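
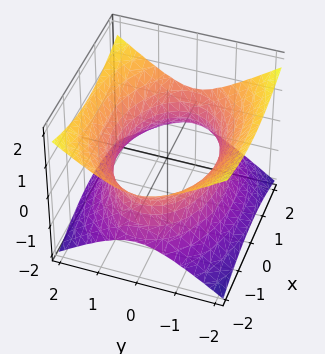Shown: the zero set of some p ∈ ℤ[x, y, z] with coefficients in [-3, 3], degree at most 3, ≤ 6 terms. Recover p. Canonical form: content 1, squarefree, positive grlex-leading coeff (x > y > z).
(a) The degree is 2 — one connected sheet with a waist; a quadric.
(b) Symmetries: the z ↦ −z reflection is a symmetry, so z appears only in even powers; it's symmetric under x → −x, forcing even powers of x; mirror symmetry y ↦ −y ⇒ only even powers of y.
(c) From the visible intercepts: it misses every integer gridline on the z-axis.
(d) These observations pin down the coefficients.

x^2 + 2*y^2 - 3*z^2 - 3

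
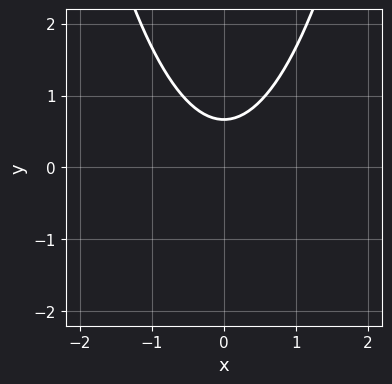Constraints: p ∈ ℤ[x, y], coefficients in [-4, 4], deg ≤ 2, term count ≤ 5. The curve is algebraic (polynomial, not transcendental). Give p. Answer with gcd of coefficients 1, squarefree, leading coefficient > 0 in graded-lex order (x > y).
3*x^2 - 3*y + 2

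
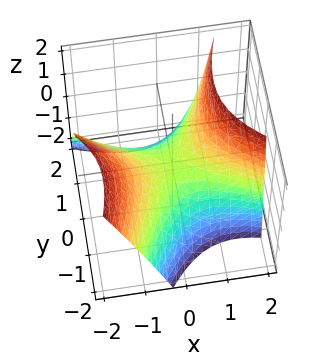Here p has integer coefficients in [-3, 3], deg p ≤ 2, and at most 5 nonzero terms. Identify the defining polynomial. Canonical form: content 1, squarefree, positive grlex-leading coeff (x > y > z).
First, degree: a generic line meets the surface in up to 2 points, so deg p = 2.
Next, from the visible intercepts: it meets the z-axis at z = 0 (among the integer gridlines); it meets the x-axis at x = 0 (among the integer gridlines); it meets the y-axis at y = 0 (among the integer gridlines).
Finally, together with the visible shape, these determine p as stated.

2*x^2 + 3*x*y + x*z - 2*y^2 - 3*z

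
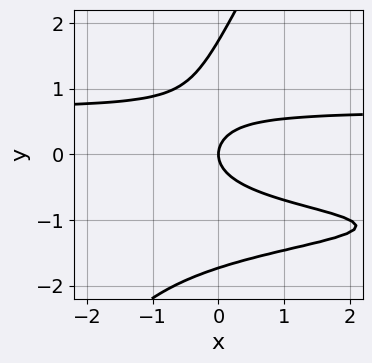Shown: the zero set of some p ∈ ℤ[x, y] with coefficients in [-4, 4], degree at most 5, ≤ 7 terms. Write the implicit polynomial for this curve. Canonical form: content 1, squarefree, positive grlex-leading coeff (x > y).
2*x*y^3 - y^4 + 3*x*y^2 + 3*y^2 - 2*x

First, the degree is 4 — a generic line meets the curve in up to 4 points.
Next, observable constraints: it meets the y-axis at y = 0 (among the integer gridlines); it crosses the x-axis at the gridline x = 0.
Finally, the integer polynomial consistent with all of this is the stated p.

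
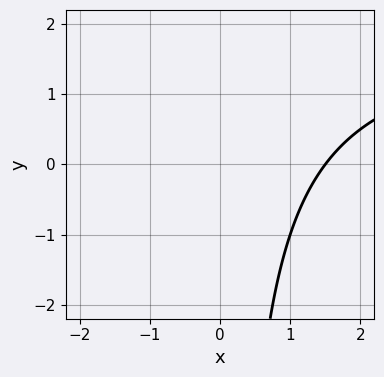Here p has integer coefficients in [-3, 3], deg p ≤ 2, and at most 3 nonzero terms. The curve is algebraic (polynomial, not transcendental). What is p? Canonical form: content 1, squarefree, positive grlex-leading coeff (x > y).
1. Degree: no degree-1 curve has this shape, so deg p = 2.
2. Checking where it meets the axes: no y-intercept at any integer in the box.
3. Matching integer coefficients to the picture gives p.

x*y - 2*x + 3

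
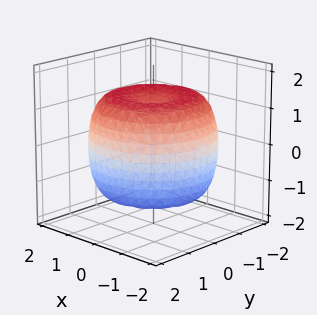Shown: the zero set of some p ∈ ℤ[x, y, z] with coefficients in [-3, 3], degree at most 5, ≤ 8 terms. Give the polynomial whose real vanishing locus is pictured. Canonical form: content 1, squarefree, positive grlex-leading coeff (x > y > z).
x^4 + 2*x^2*y^2 + y^4 - 2*x^2 - 2*y^2 + 2*z^2 - 3

deg p = 4. The shape is more complex than any degree-3 surface.
Symmetries: the z-axis is an axis of rotation, so x and y enter only as x² + y².
Checking where it meets the axes: a circular section at z = -1 has radius between 1 and 2.
Putting this together gives p.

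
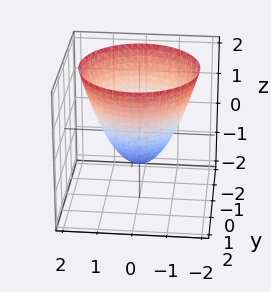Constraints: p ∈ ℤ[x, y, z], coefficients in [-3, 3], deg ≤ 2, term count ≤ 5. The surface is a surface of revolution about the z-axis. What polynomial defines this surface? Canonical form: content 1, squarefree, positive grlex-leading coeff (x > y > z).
(a) The degree is 2 — a generic line meets the surface in up to 2 points.
(b) Symmetries: rotational symmetry about the z-axis ⇒ p depends on x, y only through x² + y².
(c) Against the integer gridlines: among the integer gridlines, it crosses the y-axis at y ∈ {-1, 1}; one z-axis crossing is at z = -1.
(d) Solving for integer coefficients yields p as stated. Check: (1, 0, 0) on the x-axis lies on the surface, and p(1, 0, 0) = 0. ✓

x^2 + y^2 - z - 1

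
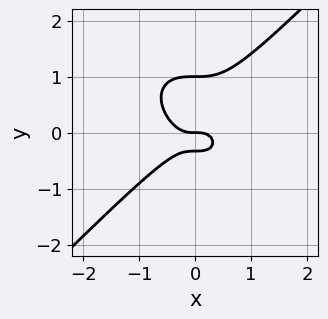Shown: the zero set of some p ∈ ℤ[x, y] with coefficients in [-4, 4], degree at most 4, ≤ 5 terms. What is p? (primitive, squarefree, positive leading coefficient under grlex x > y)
Degree: the shape is more complex than any degree-2 curve, so deg p = 3.
Checking where it meets the axes: among the integer gridlines, it crosses the y-axis at y ∈ {0, 1}; it meets the x-axis at x = 0 (among the integer gridlines).
Together with the visible shape, these determine p as stated.

3*x^3 - 3*y^3 + 2*y^2 + y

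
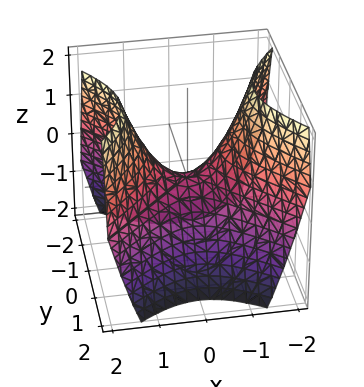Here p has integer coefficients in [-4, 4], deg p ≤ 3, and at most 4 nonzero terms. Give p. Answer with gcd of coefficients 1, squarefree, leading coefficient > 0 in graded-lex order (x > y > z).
x^2 - y^2 - z

The degree is 2 — a hyperbolic paraboloid; a quadric.
Symmetries: it's symmetric under x → −x, forcing even powers of x; the y ↦ −y reflection is a symmetry, so y appears only in even powers.
Observable constraints: one y-axis crossing is at y = 0; one z-axis crossing is at z = 0; one x-axis crossing is at x = 0.
Assembling these constraints gives the stated polynomial.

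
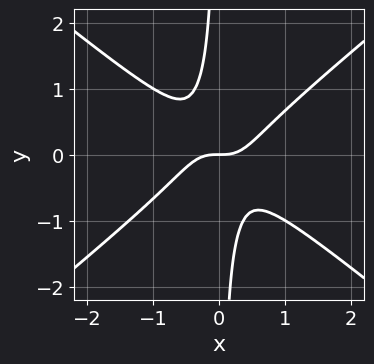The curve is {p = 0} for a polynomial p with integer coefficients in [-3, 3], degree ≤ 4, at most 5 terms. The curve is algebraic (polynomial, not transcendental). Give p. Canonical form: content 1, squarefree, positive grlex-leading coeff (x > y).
Degree: no degree-2 curve has this shape, so deg p = 3.
Reading off the gridlines: it crosses the x-axis at the gridline x = 0; it meets the y-axis at y = 0 (among the integer gridlines).
Solving for integer coefficients yields p as stated.

2*x^3 - 3*x*y^2 - y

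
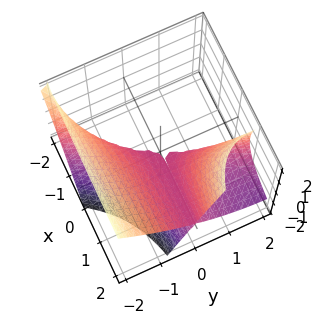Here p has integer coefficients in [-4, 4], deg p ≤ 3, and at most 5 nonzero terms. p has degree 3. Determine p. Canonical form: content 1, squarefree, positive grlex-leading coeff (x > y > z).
2*x*y^2 + 2*x*y*z - y^3 - 2*z^2

deg p = 3. The shape is more complex than any degree-2 surface.
Against the integer gridlines: the visible x-axis segment lies entirely on the surface; it crosses the y-axis at the gridline y = 0; it crosses the z-axis at the gridline z = 0.
The integer polynomial consistent with all of this is the stated p.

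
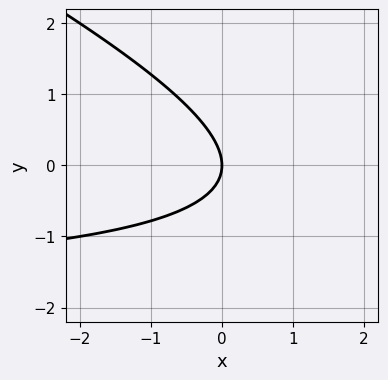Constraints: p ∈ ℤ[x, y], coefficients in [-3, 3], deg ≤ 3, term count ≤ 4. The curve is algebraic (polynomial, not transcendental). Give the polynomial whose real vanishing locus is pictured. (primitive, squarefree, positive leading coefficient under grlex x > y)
x*y + 2*y^2 + 2*x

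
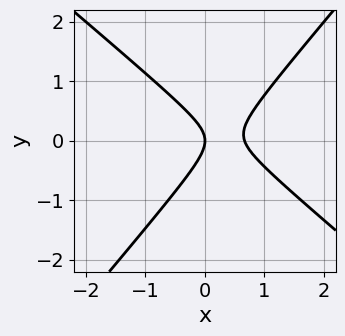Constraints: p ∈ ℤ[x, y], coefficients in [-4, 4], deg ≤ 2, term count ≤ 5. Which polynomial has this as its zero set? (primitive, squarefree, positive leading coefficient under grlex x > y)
3*x^2 + x*y - 3*y^2 - 2*x

1. The degree is 2 — no degree-1 curve has this shape.
2. Reading off the gridlines: one y-axis crossing is at y = 0; it crosses the x-axis at the gridline x = 0.
3. Together with the visible shape, these determine p as stated.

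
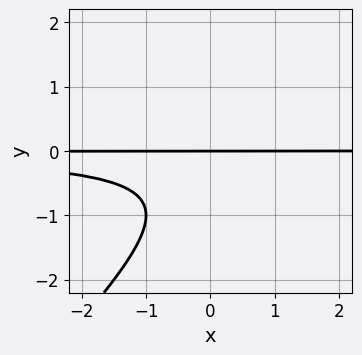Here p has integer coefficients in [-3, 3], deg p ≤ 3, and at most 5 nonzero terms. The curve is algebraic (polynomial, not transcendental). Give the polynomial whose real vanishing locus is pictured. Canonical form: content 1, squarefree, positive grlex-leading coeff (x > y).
x*y^2 - y^3 - y^2 - y

1. deg p = 3.
2. Checking where it meets the axes: every point of the x-axis in the box is on the curve; one y-axis crossing is at y = 0.
3. The integer polynomial consistent with all of this is the stated p.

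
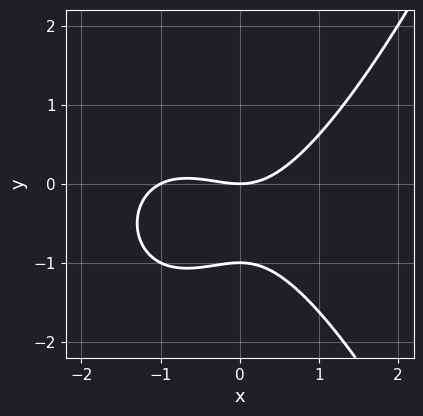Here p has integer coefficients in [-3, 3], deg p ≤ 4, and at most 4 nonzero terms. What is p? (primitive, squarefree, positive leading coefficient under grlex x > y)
Degree: a generic line meets the curve in up to 3 points, so deg p = 3.
Checking where it meets the axes: among the integer gridlines, it crosses the x-axis at x ∈ {-1, 0}; among the integer gridlines, it crosses the y-axis at y ∈ {-1, 0}.
The integer polynomial consistent with all of this is the stated p.

x^3 + x^2 - 2*y^2 - 2*y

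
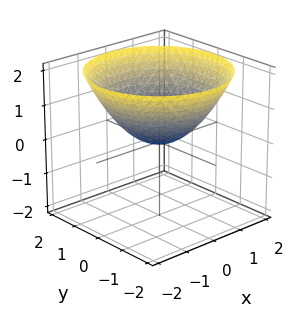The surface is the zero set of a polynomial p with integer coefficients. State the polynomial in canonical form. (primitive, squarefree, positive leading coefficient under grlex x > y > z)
x^2 + y^2 - 2*z

1. The degree is 2 — a single bowl opening along one axis; a quadric.
2. By symmetry, the surface is invariant under rotation about z: p = q(x² + y², z).
3. From the axis intercepts and sections: a circular section at z = 1 has radius between 1 and 2; one z-axis crossing is at z = 0; one y-axis crossing is at y = 0; one x-axis crossing is at x = 0.
4. Matching integer coefficients to the picture gives p.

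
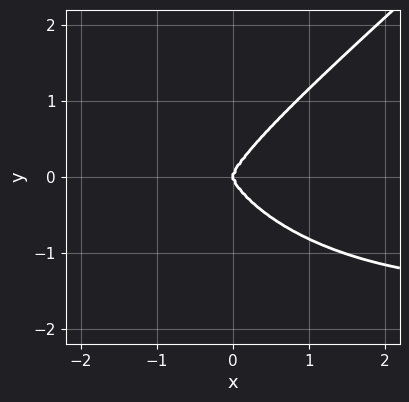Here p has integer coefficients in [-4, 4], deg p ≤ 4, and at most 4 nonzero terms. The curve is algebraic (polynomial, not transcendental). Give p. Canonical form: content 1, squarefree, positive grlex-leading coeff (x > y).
2*x^3*y - 3*y^4 + 3*x^3

1. The degree is 4 — the shape is more complex than any degree-3 curve.
2. From the visible intercepts: one x-axis crossing is at x = 0; one y-axis crossing is at y = 0.
3. Putting this together gives p.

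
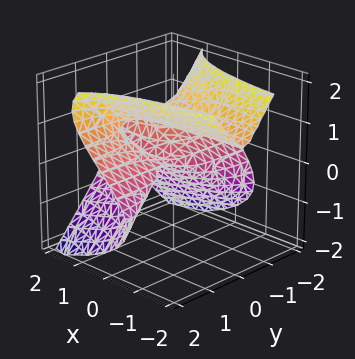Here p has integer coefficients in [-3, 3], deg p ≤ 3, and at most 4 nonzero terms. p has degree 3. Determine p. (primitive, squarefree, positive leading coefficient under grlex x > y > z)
1. deg p = 3.
2. Against the integer gridlines: every point of the y-axis in the box is on the surface; the visible x-axis segment lies entirely on the surface; it crosses the z-axis at the gridline z = 1.
3. Together with the visible shape, these determine p as stated.

x*y^2 - y^2*z + z^3 - z^2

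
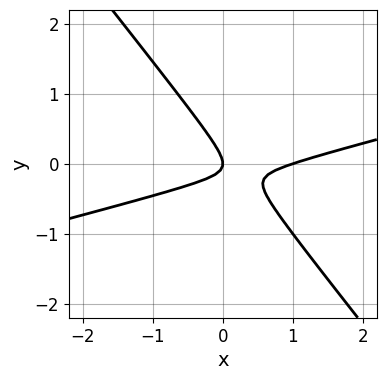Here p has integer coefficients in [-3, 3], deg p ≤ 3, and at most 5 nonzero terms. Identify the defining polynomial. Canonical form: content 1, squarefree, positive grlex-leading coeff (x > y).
1. The degree is 2 — no degree-1 curve has this shape.
2. From the axis intercepts and sections: among the integer gridlines, it crosses the x-axis at x ∈ {0, 1}; it meets the y-axis at y = 0 (among the integer gridlines).
3. Matching integer coefficients to the picture gives p.

x^2 - 3*x*y - 3*y^2 - x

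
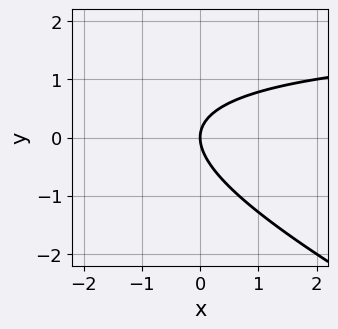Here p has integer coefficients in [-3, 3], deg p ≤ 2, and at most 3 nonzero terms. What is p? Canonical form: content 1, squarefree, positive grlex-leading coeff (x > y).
x*y + 2*y^2 - 2*x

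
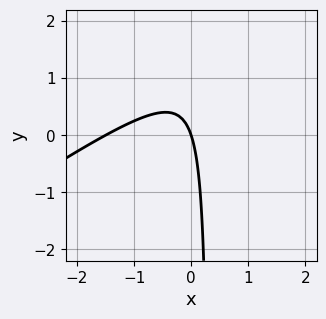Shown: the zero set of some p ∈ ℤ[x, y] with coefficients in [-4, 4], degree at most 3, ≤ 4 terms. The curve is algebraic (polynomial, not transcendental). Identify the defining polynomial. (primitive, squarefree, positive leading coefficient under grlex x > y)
(a) The degree is 2 — a generic line meets the curve in up to 2 points.
(b) From the visible intercepts: one y-axis crossing is at y = 0; it crosses the x-axis at the gridline x = 0.
(c) The integer polynomial consistent with all of this is the stated p.

2*x^2 - 3*x*y + 3*x + y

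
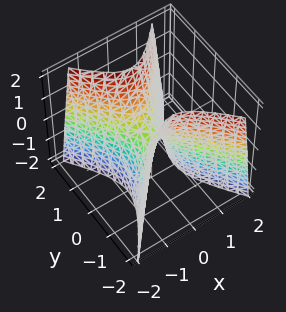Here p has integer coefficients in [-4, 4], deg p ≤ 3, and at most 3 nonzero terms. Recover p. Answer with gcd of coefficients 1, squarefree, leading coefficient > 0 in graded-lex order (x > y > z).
3*x^2 - 2*y^2 + z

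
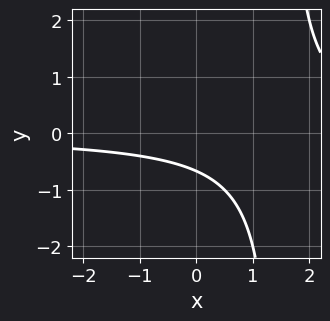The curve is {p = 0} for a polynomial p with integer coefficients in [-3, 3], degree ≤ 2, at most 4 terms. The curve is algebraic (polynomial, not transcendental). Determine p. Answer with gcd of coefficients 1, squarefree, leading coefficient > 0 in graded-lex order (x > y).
2*x*y - 3*y - 2

First, the degree is 2 — a generic line meets the curve in up to 2 points.
Next, reading off the gridlines: no x-intercept at any integer in the box.
Finally, solving for integer coefficients yields p as stated.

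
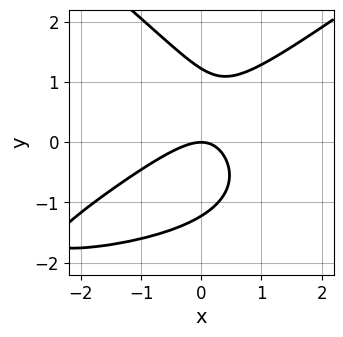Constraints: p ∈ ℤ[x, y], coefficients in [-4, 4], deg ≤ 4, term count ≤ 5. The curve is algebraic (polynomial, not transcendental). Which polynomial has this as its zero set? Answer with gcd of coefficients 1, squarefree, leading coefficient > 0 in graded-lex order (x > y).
The degree is 3 — the shape is more complex than any degree-2 curve.
Observable constraints: it crosses the x-axis at the gridline x = 0; it meets the y-axis at y = 0 (among the integer gridlines).
Together with the visible shape, these determine p as stated.

x^2*y - 2*y^3 + 3*x^2 - 3*x*y + 3*y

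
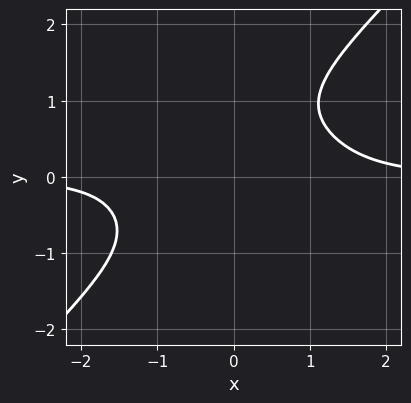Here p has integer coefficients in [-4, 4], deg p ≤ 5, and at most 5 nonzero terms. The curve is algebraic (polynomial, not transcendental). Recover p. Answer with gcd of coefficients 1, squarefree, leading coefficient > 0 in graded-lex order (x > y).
2*x^3*y - 2*y^4 + 2*x*y^2 - 3

(a) deg p = 4. No degree-3 curve has this shape.
(b) Against the integer gridlines: the curve avoids every integer y-axis point in the box; the curve avoids every integer x-axis point in the box.
(c) These observations pin down the coefficients.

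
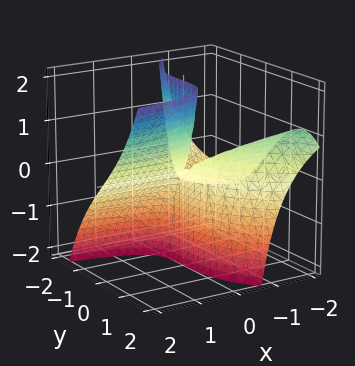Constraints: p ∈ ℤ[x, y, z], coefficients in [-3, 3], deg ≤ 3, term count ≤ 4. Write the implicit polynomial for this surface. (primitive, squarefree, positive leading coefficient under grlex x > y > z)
y^3 + 3*x*y - 3*x*z

First, deg p = 3. No degree-2 surface has this shape.
Next, from the visible intercepts: the visible x-axis segment lies entirely on the surface; it crosses the y-axis at the gridline y = 0; the visible z-axis segment lies entirely on the surface.
Finally, assembling these constraints gives the stated polynomial.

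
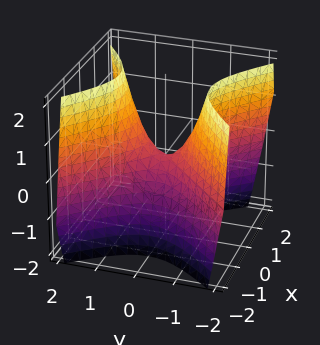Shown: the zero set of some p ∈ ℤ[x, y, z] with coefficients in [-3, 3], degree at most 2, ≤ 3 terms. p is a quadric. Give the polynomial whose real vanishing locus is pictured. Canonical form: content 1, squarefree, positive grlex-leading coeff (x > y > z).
First, deg p = 2. A saddle surface; a quadric.
Then, symmetries: mirror symmetry x ↦ −x ⇒ only even powers of x; the y ↦ −y reflection is a symmetry, so y appears only in even powers.
Then, from the axis intercepts and sections: it crosses the y-axis at the gridline y = 0; it crosses the z-axis at the gridline z = 0; it meets the x-axis at x = 0 (among the integer gridlines).
Finally, fitting integer coefficients to these (and the overall shape) gives p.

3*x^2 - 3*y^2 + 2*z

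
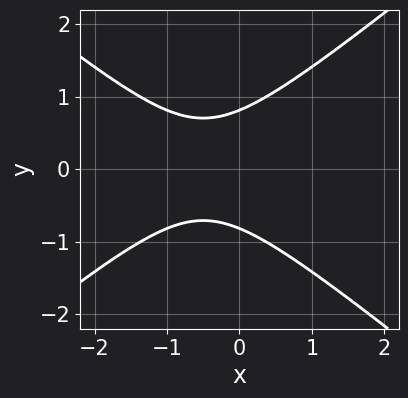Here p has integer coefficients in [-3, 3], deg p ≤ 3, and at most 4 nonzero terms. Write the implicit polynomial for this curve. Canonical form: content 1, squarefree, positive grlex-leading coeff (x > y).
2*x^2 - 3*y^2 + 2*x + 2

(a) Degree: the shape is more complex than any degree-1 curve, so deg p = 2.
(b) Symmetries: it's symmetric under y → −y, forcing even powers of y.
(c) From the visible intercepts: no x-intercept at any integer in the box.
(d) Matching integer coefficients to the picture gives p.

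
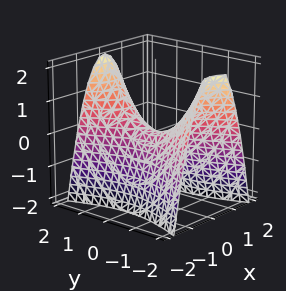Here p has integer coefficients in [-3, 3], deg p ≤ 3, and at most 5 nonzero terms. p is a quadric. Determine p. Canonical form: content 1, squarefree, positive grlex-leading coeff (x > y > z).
1. deg p = 2. A saddle surface; a quadric.
2. Symmetries: mirror symmetry x ↦ −x ⇒ only even powers of x; the y ↦ −y reflection is a symmetry, so y appears only in even powers.
3. Checking where it meets the axes: one y-axis crossing is at y = 0; it meets the z-axis at z = 0 (among the integer gridlines); it crosses the x-axis at the gridline x = 0.
4. Together with the visible shape, these determine p as stated.

3*x^2 - y^2 + 2*z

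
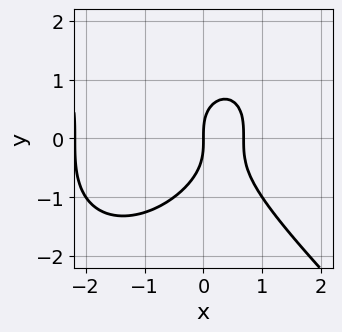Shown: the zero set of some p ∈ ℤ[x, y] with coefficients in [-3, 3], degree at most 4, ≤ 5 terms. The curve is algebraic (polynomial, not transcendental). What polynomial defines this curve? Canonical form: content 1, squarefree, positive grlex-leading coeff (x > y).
First, the degree is 3 — a generic line meets the curve in up to 3 points.
Next, from the visible intercepts: one y-axis crossing is at y = 0; one x-axis crossing is at x = 0.
Finally, the integer polynomial consistent with all of this is the stated p.

2*x^3 + 2*y^3 + 3*x^2 - 3*x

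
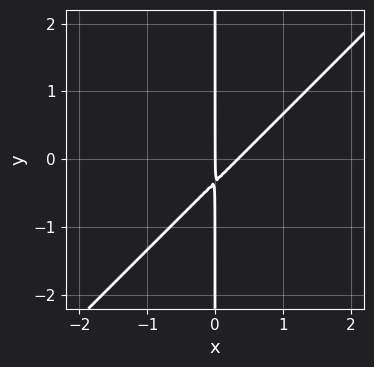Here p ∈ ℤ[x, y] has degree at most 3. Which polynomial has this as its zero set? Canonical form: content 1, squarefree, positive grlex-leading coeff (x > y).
3*x^2 - 3*x*y - x

1. The degree is 2 — no degree-1 curve has this shape.
2. From the visible intercepts: it crosses the x-axis at the gridline x = 0; every point of the y-axis in the box is on the curve.
3. Fitting integer coefficients to these (and the overall shape) gives p.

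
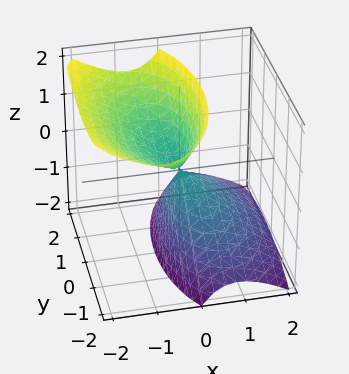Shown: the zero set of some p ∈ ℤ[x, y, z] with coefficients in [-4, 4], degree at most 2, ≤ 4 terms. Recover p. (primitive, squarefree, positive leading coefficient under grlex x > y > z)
3*x^2 + 3*x*z + y^2 - z^2

First, there are 2 components. They look like related sheets of one shape, so recover p as a whole.
Next, degree: the shape is more complex than any degree-1 surface, so deg p = 2.
Then, checking where it meets the axes: one x-axis crossing is at x = 0; it crosses the y-axis at the gridline y = 0; it crosses the z-axis at the gridline z = 0.
Finally, matching integer coefficients to the picture gives p.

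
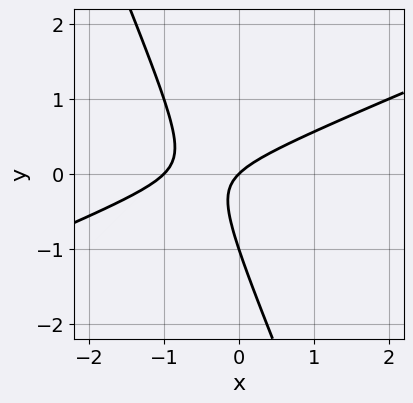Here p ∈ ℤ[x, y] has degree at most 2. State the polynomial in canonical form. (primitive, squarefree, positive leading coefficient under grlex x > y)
1. The degree is 2 — a generic line meets the curve in up to 2 points.
2. From the axis intercepts and sections: the x-axis gridline crossings are at x ∈ {-1, 0}; among the integer gridlines, it crosses the y-axis at y ∈ {-1, 0}.
3. Fitting integer coefficients to these (and the overall shape) gives p.

x^2 - 2*x*y - y^2 + x - y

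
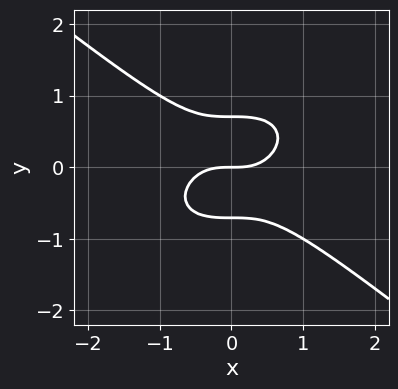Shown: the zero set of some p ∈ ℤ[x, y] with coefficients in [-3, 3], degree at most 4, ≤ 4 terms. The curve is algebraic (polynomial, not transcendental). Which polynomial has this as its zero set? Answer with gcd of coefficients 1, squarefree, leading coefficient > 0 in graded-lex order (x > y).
x^3 + 2*y^3 - y

1. deg p = 3. The shape is more complex than any degree-2 curve.
2. Checking where it meets the axes: it meets the x-axis at x = 0 (among the integer gridlines); one y-axis crossing is at y = 0.
3. Together with the visible shape, these determine p as stated.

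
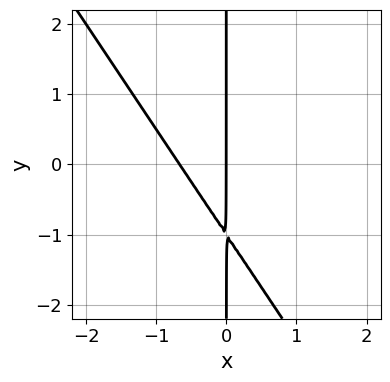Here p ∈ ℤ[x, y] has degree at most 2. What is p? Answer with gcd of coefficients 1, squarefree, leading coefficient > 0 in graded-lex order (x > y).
Degree: no degree-1 curve has this shape, so deg p = 2.
From the visible intercepts: every point of the y-axis in the box is on the curve; it meets the x-axis at x = 0 (among the integer gridlines).
Matching integer coefficients to the picture gives p.

3*x^2 + 2*x*y + 2*x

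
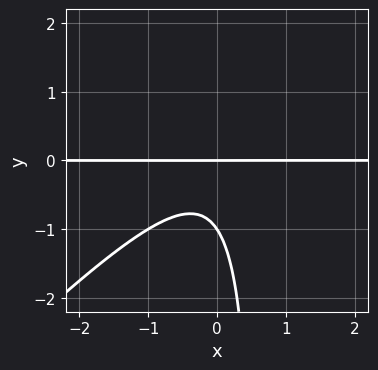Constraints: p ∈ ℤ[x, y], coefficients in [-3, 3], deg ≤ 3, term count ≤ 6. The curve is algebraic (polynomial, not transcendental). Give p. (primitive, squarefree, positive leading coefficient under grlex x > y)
3*x^2*y - 3*x*y^2 + 2*y^2 + 2*y

The degree is 3 — the shape is more complex than any degree-2 curve.
From the visible intercepts: the visible x-axis segment lies entirely on the curve; the y-axis gridline crossings are at y ∈ {-1, 0}.
These observations pin down the coefficients.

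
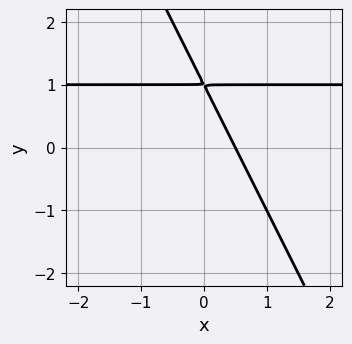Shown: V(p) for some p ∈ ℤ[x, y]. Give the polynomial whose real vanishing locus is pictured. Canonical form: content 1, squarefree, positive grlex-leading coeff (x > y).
2*x*y + y^2 - 2*x - 2*y + 1

1. Degree: the shape is more complex than any degree-1 curve, so deg p = 2.
2. Solving for integer coefficients yields p as stated.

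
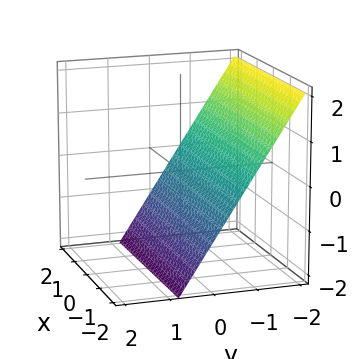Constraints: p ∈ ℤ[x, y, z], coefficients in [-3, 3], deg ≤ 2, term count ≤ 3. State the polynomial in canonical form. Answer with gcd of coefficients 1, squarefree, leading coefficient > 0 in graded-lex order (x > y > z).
3*y + 2*z + 2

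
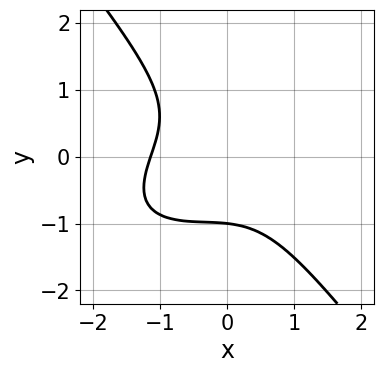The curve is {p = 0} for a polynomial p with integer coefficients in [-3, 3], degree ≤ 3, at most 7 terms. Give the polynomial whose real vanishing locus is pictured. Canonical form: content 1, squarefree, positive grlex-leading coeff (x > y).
2*x^3 - 2*x^2*y + x*y^2 + 3*y^3 + 3

(a) The degree is 3 — no degree-2 curve has this shape.
(b) Against the integer gridlines: it crosses the y-axis at the gridline y = -1.
(c) Assembling these constraints gives the stated polynomial.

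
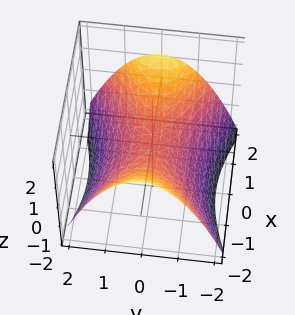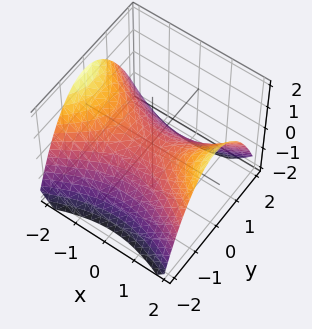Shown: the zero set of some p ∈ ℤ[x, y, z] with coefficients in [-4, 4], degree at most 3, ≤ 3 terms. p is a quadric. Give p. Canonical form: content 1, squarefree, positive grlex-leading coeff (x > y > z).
x^2 - 2*y^2 - 3*z

(a) The degree is 2 — a saddle surface; a quadric.
(b) Symmetries: mirror symmetry y ↦ −y ⇒ only even powers of y; it's symmetric under x → −x, forcing even powers of x.
(c) From the visible intercepts: it meets the y-axis at y = 0 (among the integer gridlines); it crosses the x-axis at the gridline x = 0.
(d) These observations pin down the coefficients.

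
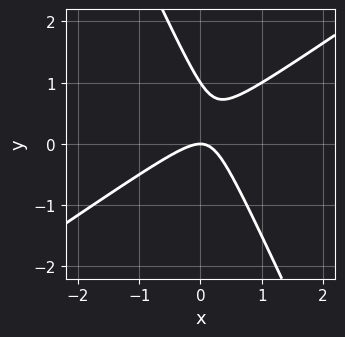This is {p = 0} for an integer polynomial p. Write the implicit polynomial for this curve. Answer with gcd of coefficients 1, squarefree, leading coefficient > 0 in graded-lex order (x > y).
1. deg p = 2.
2. From the axis intercepts and sections: it meets the x-axis at x = 0 (among the integer gridlines); among the integer gridlines, it crosses the y-axis at y ∈ {0, 1}.
3. Together with the visible shape, these determine p as stated.

3*x^2 - 3*x*y - 2*y^2 + 2*y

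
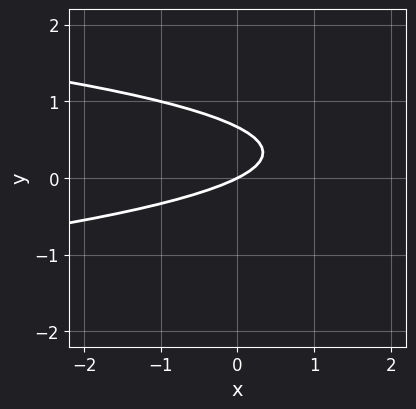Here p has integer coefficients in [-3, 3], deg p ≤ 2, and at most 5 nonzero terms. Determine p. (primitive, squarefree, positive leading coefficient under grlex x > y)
(a) The degree is 2 — no degree-1 curve has this shape.
(b) Against the integer gridlines: it meets the y-axis at y = 0 (among the integer gridlines); one x-axis crossing is at x = 0.
(c) These observations pin down the coefficients.

3*y^2 + x - 2*y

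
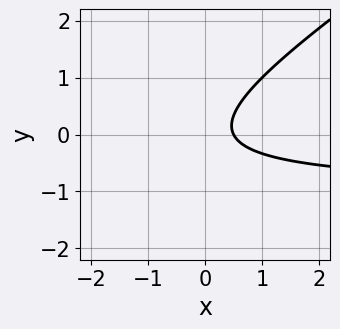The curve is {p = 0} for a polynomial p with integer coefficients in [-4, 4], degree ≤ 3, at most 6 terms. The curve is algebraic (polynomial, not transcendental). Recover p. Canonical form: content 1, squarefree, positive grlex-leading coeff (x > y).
The degree is 2 — no degree-1 curve has this shape.
Against the integer gridlines: it misses every integer gridline on the y-axis.
Fitting integer coefficients to these (and the overall shape) gives p.

2*x*y - 3*y^2 + 2*x - 1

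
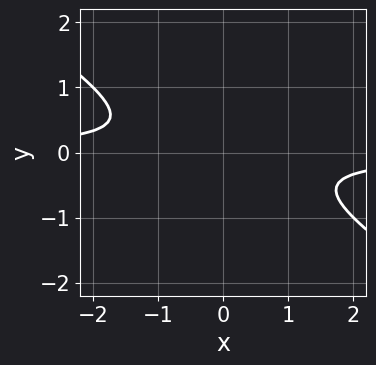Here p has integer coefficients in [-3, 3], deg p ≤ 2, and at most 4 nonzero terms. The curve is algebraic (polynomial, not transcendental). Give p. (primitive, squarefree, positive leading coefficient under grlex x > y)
2*x*y + 3*y^2 + 1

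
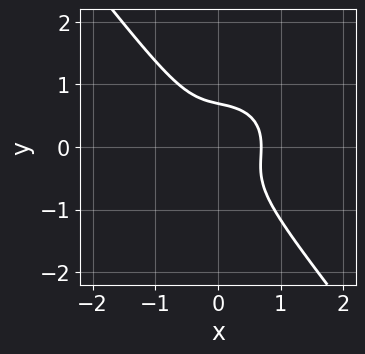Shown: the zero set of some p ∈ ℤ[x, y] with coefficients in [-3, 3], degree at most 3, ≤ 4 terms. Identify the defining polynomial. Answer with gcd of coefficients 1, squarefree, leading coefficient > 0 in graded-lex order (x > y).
3*x^3 + 2*x*y^2 + 3*y^3 - 1

1. deg p = 3. A generic line meets the curve in up to 3 points.
2. The integer polynomial consistent with all of this is the stated p.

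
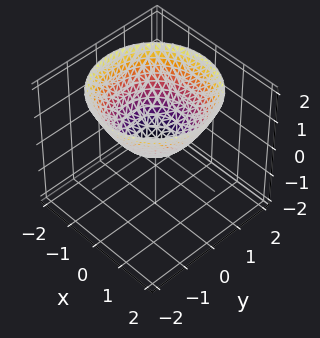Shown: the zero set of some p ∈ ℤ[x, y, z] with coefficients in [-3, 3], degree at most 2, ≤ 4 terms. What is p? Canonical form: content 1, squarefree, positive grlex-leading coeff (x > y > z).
2*x^2 + 2*y^2 - 3*z

The degree is 2 — a paraboloid; a quadric.
Symmetries: the z-axis is an axis of rotation, so x and y enter only as x² + y².
From the axis intercepts and sections: one y-axis crossing is at y = 0; a circular section at z = 2 has radius between 1 and 2; it crosses the z-axis at the gridline z = 0; one x-axis crossing is at x = 0.
These observations pin down the coefficients.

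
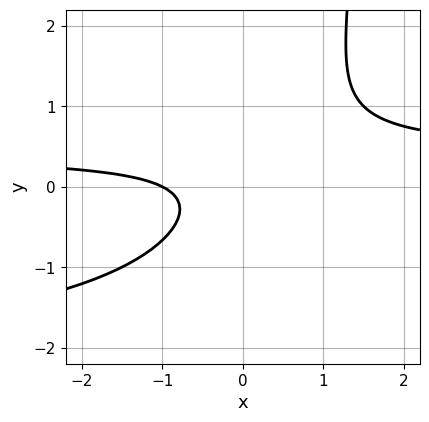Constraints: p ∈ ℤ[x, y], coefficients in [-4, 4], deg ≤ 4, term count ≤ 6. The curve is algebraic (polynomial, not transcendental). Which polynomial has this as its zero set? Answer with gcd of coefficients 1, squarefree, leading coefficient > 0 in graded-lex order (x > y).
1. The degree is 3 — a generic line meets the curve in up to 3 points.
2. Against the integer gridlines: one x-axis crossing is at x = -1; no y-intercept at any integer in the box.
3. The integer polynomial consistent with all of this is the stated p.

x*y^2 + 2*x*y - 2*y^2 - x - 1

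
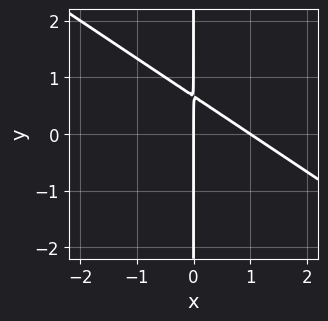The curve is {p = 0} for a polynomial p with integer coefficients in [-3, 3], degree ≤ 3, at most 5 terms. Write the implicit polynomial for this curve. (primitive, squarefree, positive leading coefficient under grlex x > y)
2*x^2 + 3*x*y - 2*x

Degree: a generic line meets the curve in up to 2 points, so deg p = 2.
Checking where it meets the axes: the x-axis gridline crossings are at x ∈ {0, 1}; every point of the y-axis in the box is on the curve.
Assembling these constraints gives the stated polynomial.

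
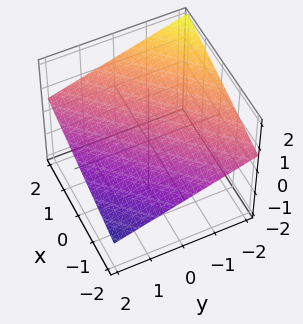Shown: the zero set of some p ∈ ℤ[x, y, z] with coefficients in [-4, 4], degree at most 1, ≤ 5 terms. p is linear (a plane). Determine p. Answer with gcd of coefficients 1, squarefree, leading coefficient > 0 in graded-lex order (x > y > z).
x - y - 3*z + 2

(a) The degree is 1 — the surface is flat (a plane).
(b) From the axis intercepts and sections: it meets the x-axis at x = -2 (among the integer gridlines); it meets the y-axis at y = 2 (among the integer gridlines).
(c) Assembling these constraints gives the stated polynomial.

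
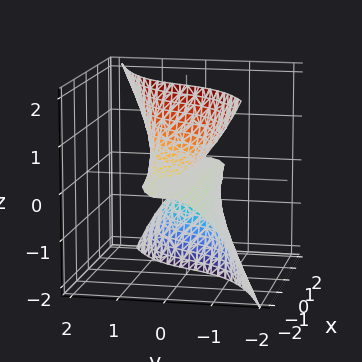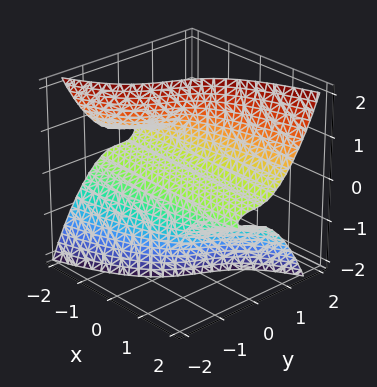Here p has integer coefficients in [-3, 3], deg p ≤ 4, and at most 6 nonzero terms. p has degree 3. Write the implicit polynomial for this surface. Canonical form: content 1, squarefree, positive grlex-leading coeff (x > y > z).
First, the degree is 3 — the shape is more complex than any degree-2 surface.
Then, observable constraints: the visible x-axis segment lies entirely on the surface; it meets the y-axis at y = 0 (among the integer gridlines); one z-axis crossing is at z = 0.
Finally, assembling these constraints gives the stated polynomial.

2*x*z^2 - 2*y^3 - y*z^2 + 2*z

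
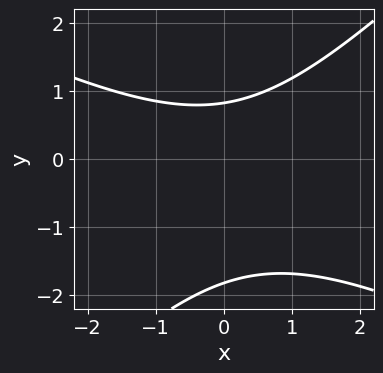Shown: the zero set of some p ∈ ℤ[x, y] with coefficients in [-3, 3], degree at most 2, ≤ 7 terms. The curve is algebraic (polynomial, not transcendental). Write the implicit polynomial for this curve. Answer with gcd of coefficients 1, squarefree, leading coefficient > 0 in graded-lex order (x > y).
The degree is 2 — a generic line meets the curve in up to 2 points.
Checking where it meets the axes: it misses every integer gridline on the x-axis.
Matching integer coefficients to the picture gives p.

x^2 + x*y - 2*y^2 - 2*y + 3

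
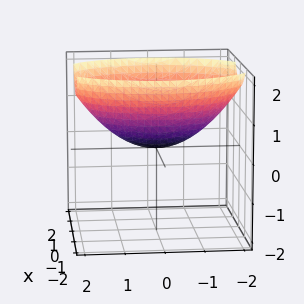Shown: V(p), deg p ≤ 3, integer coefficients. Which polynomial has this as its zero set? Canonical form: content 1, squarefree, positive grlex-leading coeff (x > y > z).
1. Degree: a paraboloid; a quadric, so deg p = 2.
2. Symmetries: mirror symmetry x ↦ −x ⇒ only even powers of x; the y ↦ −y reflection is a symmetry, so y appears only in even powers.
3. Against the integer gridlines: one z-axis crossing is at z = 0; it crosses the x-axis at the gridline x = 0; it crosses the y-axis at the gridline y = 0.
4. Matching integer coefficients to the picture gives p.

2*x^2 + y^2 - 3*z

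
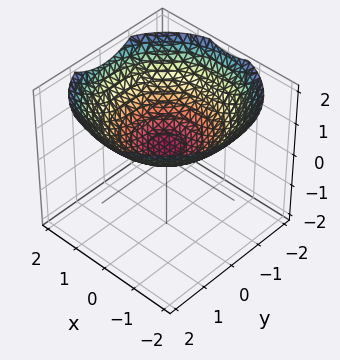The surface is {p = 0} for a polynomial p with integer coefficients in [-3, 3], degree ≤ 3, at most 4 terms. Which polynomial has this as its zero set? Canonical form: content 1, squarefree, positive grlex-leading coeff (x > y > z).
1. deg p = 2. No degree-1 surface has this shape.
2. Symmetry: every cross-section ⟂ z is a circle, so x, y appear only via x² + y².
3. From the visible intercepts: no x-intercept at any integer in the box; it misses every integer gridline on the y-axis; a circular section at z = 1 has radius between 1 and 2.
4. Solving for integer coefficients yields p as stated.

x^2 + y^2 - 3*z + 1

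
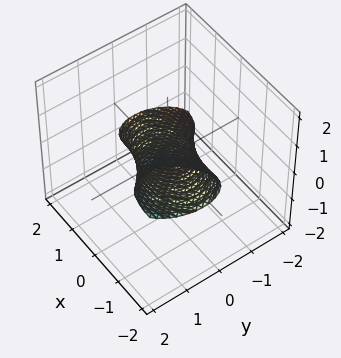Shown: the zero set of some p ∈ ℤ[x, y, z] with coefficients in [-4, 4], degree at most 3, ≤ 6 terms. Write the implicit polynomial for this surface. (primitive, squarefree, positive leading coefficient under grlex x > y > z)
First, the degree is 2 — the shape is more complex than any degree-1 surface.
Next, from the visible intercepts: among the integer gridlines, it crosses the x-axis at x ∈ {-1, 1}.
Finally, the integer polynomial consistent with all of this is the stated p.

x^2 + 3*x*z + 2*y^2 - 3*y*z + 3*z^2 - 1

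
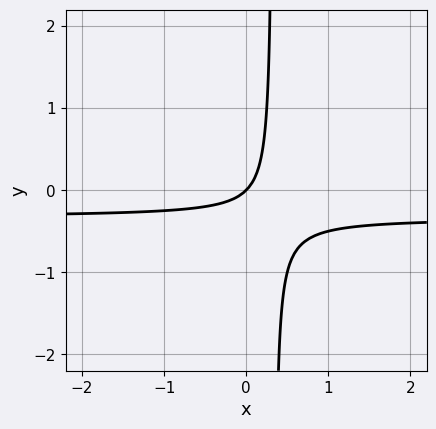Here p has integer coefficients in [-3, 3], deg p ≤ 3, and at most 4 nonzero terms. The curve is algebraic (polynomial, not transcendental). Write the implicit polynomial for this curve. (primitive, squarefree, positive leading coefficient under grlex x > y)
1. deg p = 2. The shape is more complex than any degree-1 curve.
2. Observable constraints: one y-axis crossing is at y = 0; one x-axis crossing is at x = 0.
3. Fitting integer coefficients to these (and the overall shape) gives p.

3*x*y + x - y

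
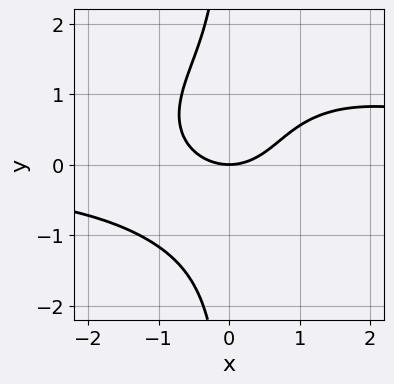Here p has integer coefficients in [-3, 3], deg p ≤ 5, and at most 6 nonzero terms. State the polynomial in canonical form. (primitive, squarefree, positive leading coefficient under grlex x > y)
(a) Degree: the shape is more complex than any degree-3 curve, so deg p = 4.
(b) Reading off the gridlines: it crosses the x-axis at the gridline x = 0; one y-axis crossing is at y = 0.
(c) Fitting integer coefficients to these (and the overall shape) gives p.

x^3*y + 2*x*y^3 - x^2*y - 2*x^2 + 3*y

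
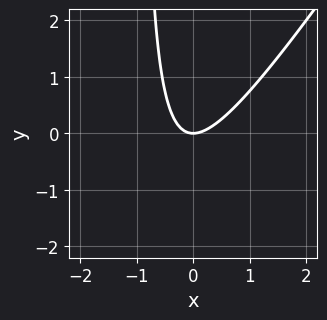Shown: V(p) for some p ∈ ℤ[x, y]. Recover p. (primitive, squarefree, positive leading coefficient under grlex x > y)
deg p = 2.
Reading off the gridlines: it meets the x-axis at x = 0 (among the integer gridlines); one y-axis crossing is at y = 0.
Matching integer coefficients to the picture gives p.

3*x^2 - 2*x*y - 2*y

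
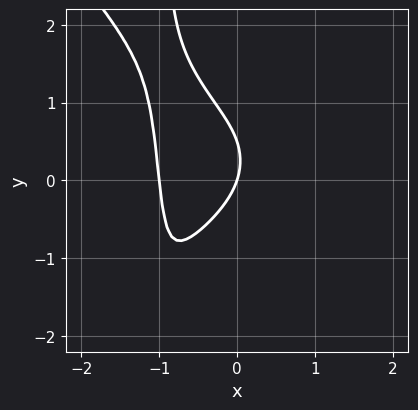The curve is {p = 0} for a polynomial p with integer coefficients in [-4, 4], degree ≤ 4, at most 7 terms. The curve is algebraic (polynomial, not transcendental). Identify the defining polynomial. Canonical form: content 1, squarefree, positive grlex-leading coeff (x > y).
3*x^4 - 2*x^2*y^2 + 2*y^2 + 3*x - y

(a) deg p = 4. A generic line meets the curve in up to 4 points.
(b) From the visible intercepts: the x-axis gridline crossings are at x ∈ {-1, 0}; it crosses the y-axis at the gridline y = 0.
(c) Fitting integer coefficients to these (and the overall shape) gives p.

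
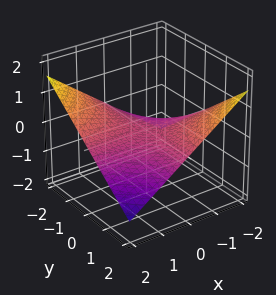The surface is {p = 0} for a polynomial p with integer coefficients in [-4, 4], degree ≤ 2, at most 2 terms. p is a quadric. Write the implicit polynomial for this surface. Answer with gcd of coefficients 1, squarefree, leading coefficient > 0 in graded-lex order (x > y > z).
x*y + 3*z

1. deg p = 2. A saddle surface; a quadric.
2. Reading off the gridlines: it meets the z-axis at z = 0 (among the integer gridlines); every point of the y-axis in the box is on the surface.
3. These observations pin down the coefficients. Check: (2, 0, 0) on the x-axis lies on the surface, and p(2, 0, 0) = 0. ✓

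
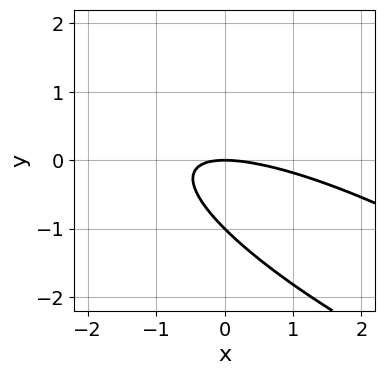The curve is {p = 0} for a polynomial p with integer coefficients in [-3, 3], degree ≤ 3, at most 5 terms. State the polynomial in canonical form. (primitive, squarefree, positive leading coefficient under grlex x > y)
(a) The degree is 2 — the shape is more complex than any degree-1 curve.
(b) Observable constraints: it crosses the x-axis at the gridline x = 0; the y-axis gridline crossings are at y ∈ {-1, 0}.
(c) The integer polynomial consistent with all of this is the stated p.

x^2 + 3*x*y + 3*y^2 + 3*y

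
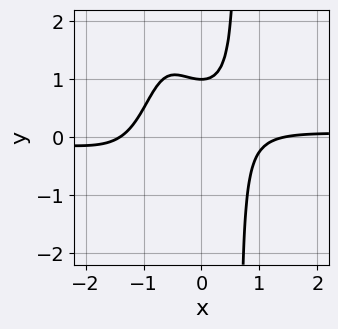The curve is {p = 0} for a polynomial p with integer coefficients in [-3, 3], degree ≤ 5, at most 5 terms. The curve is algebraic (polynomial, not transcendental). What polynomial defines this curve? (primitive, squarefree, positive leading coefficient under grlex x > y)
First, degree: no degree-3 curve has this shape, so deg p = 4.
Then, checking where it meets the axes: one y-axis crossing is at y = 1.
Finally, the integer polynomial consistent with all of this is the stated p.

3*x^3*y + 3*x^2*y - x^2 - 2*y + 2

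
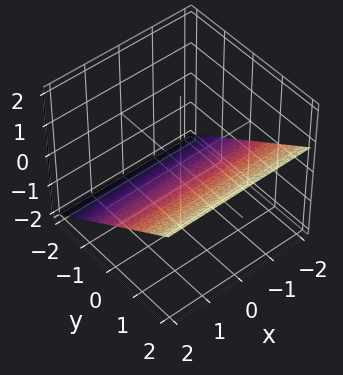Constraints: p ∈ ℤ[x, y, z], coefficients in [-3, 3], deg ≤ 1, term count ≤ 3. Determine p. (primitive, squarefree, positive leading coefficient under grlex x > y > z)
(a) The degree is 1 — the surface is flat (a plane).
(b) Against the integer gridlines: the surface avoids every integer x-axis point in the box; it crosses the y-axis at the gridline y = 1.
(c) These observations pin down the coefficients.

2*y - 3*z - 2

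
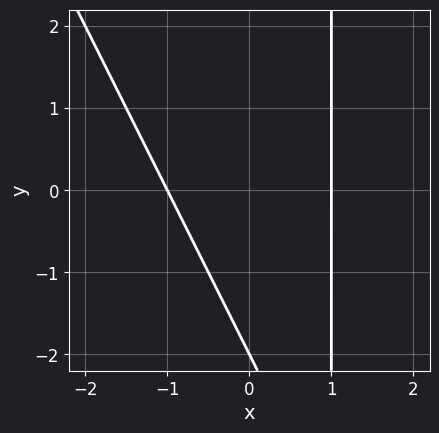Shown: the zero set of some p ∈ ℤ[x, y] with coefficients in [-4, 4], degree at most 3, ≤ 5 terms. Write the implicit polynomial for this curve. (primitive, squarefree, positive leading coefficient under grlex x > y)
2*x^2 + x*y - y - 2

deg p = 2. The shape is more complex than any degree-1 curve.
From the axis intercepts and sections: among the integer gridlines, it crosses the x-axis at x ∈ {-1, 1}; it meets the y-axis at y = -2 (among the integer gridlines).
Solving for integer coefficients yields p as stated.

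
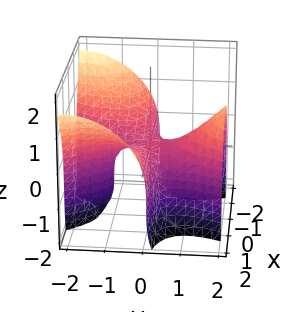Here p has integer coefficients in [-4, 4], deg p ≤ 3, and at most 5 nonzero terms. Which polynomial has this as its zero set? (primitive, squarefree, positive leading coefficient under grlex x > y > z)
3*x^2*y - y^3 + z^3 + 3*z^2 + 3*z

1. deg p = 3. No degree-2 surface has this shape.
2. Checking where it meets the axes: every point of the x-axis in the box is on the surface; it meets the z-axis at z = 0 (among the integer gridlines); it crosses the y-axis at the gridline y = 0.
3. The integer polynomial consistent with all of this is the stated p.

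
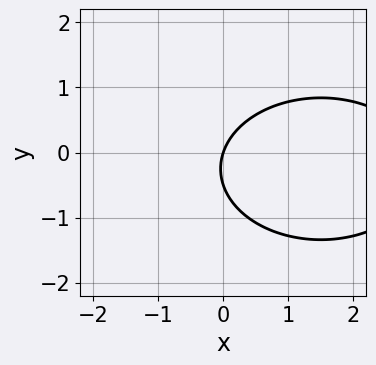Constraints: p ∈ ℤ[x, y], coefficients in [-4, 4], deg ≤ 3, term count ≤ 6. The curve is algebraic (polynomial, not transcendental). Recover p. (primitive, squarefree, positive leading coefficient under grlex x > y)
x^2 + 2*y^2 - 3*x + y

deg p = 2.
From the axis intercepts and sections: one x-axis crossing is at x = 0; it crosses the y-axis at the gridline y = 0.
Assembling these constraints gives the stated polynomial.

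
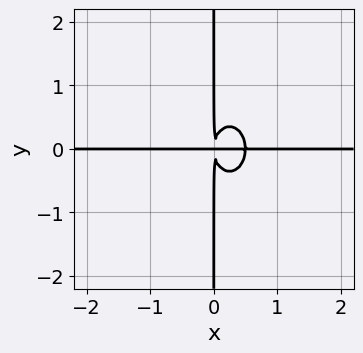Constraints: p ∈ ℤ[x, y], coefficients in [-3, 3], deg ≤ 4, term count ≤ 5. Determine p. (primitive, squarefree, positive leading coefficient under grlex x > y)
2*x^3*y + x*y^3 - x^2*y

First, deg p = 4.
Then, from the axis intercepts and sections: the visible x-axis segment lies entirely on the curve; the visible y-axis segment lies entirely on the curve.
Finally, the integer polynomial consistent with all of this is the stated p.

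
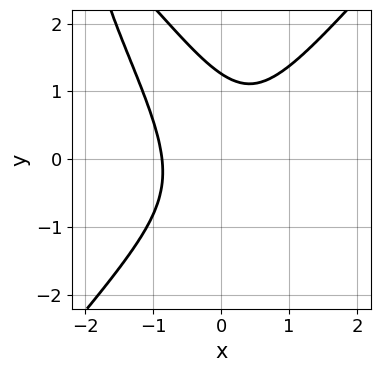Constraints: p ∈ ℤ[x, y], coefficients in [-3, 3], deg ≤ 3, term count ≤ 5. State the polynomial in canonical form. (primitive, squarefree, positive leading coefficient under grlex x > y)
3*x^3 + x^2*y - 2*x*y^2 - y^3 + 2

Degree: a generic line meets the curve in up to 3 points, so deg p = 3.
Matching integer coefficients to the picture gives p.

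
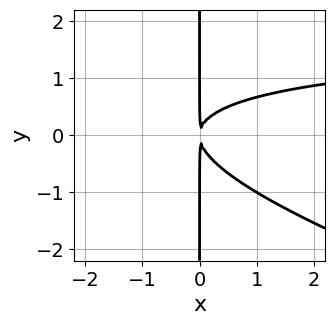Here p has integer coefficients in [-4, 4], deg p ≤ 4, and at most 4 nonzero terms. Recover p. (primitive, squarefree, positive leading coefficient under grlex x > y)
deg p = 3. The shape is more complex than any degree-2 curve.
Against the integer gridlines: every point of the y-axis in the box is on the curve.
These observations pin down the coefficients.

x^2*y + 3*x*y^2 - 2*x^2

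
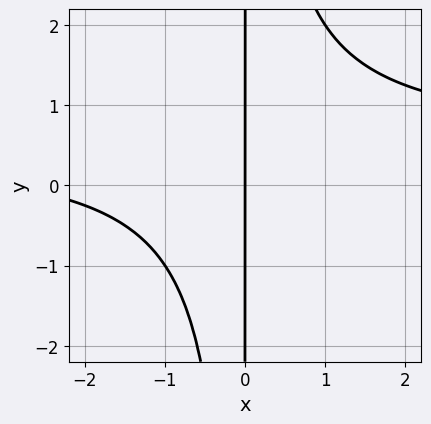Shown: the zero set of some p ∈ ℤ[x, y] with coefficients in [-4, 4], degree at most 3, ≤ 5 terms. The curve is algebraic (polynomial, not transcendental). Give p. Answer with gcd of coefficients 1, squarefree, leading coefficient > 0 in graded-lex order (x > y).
2*x^2*y - x^2 - 3*x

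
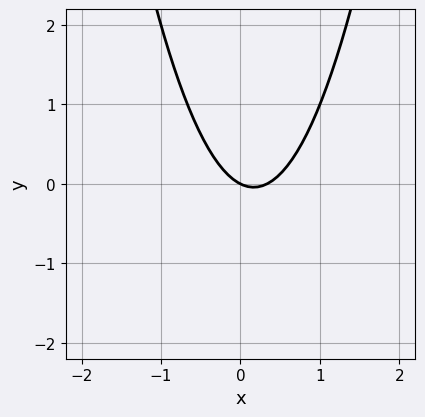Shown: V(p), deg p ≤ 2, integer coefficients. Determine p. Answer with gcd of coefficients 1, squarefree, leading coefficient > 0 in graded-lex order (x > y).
deg p = 2. A generic line meets the curve in up to 2 points.
Checking where it meets the axes: one x-axis crossing is at x = 0; it meets the y-axis at y = 0 (among the integer gridlines).
Assembling these constraints gives the stated polynomial.

3*x^2 - x - 2*y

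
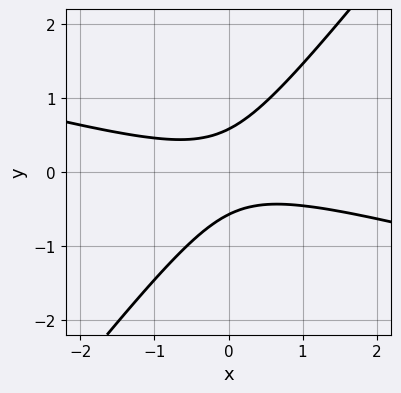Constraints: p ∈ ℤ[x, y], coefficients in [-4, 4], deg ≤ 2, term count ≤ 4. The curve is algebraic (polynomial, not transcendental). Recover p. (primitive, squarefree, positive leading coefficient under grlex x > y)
Degree: the shape is more complex than any degree-1 curve, so deg p = 2.
Against the integer gridlines: no x-intercept at any integer in the box.
Fitting integer coefficients to these (and the overall shape) gives p.

x^2 + 3*x*y - 3*y^2 + 1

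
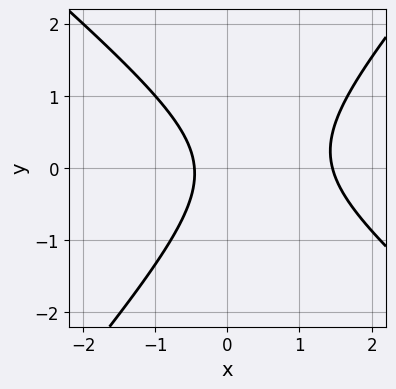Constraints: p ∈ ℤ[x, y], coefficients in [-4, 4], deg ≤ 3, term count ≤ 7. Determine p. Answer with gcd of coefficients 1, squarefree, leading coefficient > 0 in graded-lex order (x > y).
3*x^2 + x*y - 3*y^2 - 3*x - 2

Degree: no degree-1 curve has this shape, so deg p = 2.
Reading off the gridlines: no y-intercept at any integer in the box.
Together with the visible shape, these determine p as stated.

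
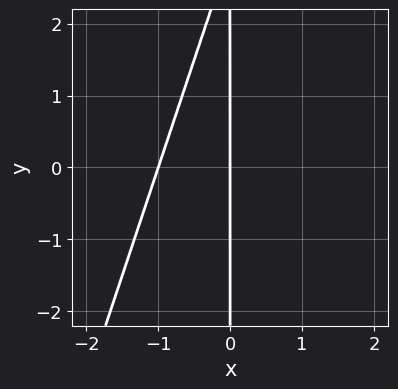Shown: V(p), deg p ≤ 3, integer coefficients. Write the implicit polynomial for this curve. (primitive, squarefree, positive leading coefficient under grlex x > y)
Degree: the shape is more complex than any degree-1 curve, so deg p = 2.
Observable constraints: every point of the y-axis in the box is on the curve; among the integer gridlines, it crosses the x-axis at x ∈ {-1, 0}.
Matching integer coefficients to the picture gives p.

3*x^2 - x*y + 3*x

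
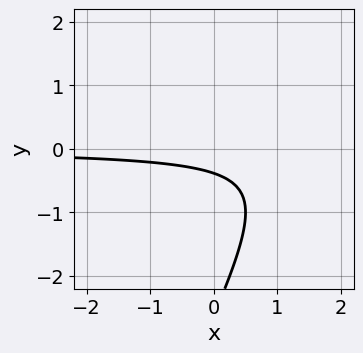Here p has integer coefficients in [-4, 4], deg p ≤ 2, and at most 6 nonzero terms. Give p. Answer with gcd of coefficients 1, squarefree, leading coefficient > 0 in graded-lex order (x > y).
2*x*y - y^2 - 3*y - 1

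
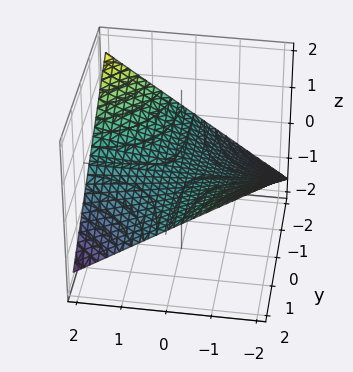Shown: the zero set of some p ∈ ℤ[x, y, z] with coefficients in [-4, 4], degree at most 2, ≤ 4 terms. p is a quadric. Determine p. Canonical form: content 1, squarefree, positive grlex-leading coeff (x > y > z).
x*y + 3*z

(a) The degree is 2 — a saddle surface; a quadric.
(b) Against the integer gridlines: every point of the y-axis in the box is on the surface; it crosses the z-axis at the gridline z = 0; the visible x-axis segment lies entirely on the surface.
(c) Solving for integer coefficients yields p as stated.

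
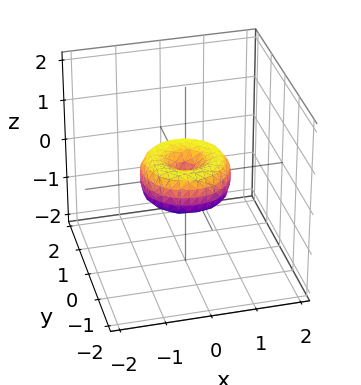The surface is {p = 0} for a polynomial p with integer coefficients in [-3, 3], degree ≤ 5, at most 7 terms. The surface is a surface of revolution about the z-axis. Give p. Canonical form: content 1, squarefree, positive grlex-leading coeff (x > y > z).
The degree is 4 — no degree-3 surface has this shape.
Symmetry: every cross-section ⟂ z is a circle, so x, y appear only via x² + y².
Against the integer gridlines: the x-axis gridline crossings are at x ∈ {-1, 0, 1}; one z-axis crossing is at z = 0.
The integer polynomial consistent with all of this is the stated p. Check: (0, 1, 0) on the y-axis lies on the surface, and p(0, 1, 0) = 0. ✓

x^4 + 2*x^2*y^2 + y^4 - x^2 - y^2 + z^2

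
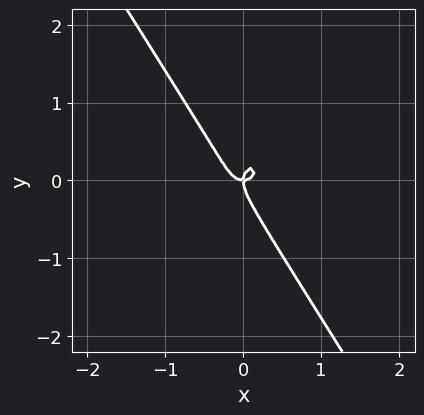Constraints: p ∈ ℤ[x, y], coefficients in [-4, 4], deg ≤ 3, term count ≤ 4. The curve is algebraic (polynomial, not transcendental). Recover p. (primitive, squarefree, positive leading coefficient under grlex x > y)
1. deg p = 3. A generic line meets the curve in up to 3 points.
2. From the axis intercepts and sections: it meets the y-axis at y = 0 (among the integer gridlines); one x-axis crossing is at x = 0.
3. Solving for integer coefficients yields p as stated.

3*x^3 + 2*x*y^2 + 2*y^3 - x*y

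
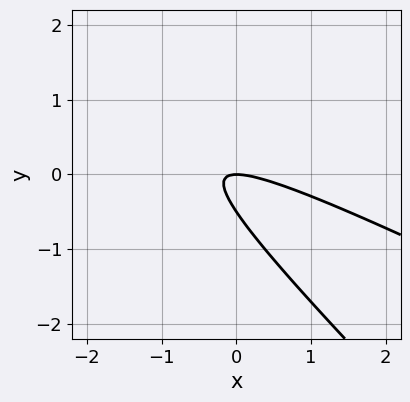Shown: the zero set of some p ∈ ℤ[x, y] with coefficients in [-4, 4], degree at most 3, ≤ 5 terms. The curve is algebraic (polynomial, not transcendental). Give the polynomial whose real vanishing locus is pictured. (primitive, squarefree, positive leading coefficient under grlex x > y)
First, the degree is 2 — the shape is more complex than any degree-1 curve.
Next, checking where it meets the axes: it meets the x-axis at x = 0 (among the integer gridlines); it crosses the y-axis at the gridline y = 0.
Finally, together with the visible shape, these determine p as stated.

x^2 + 3*x*y + 2*y^2 + y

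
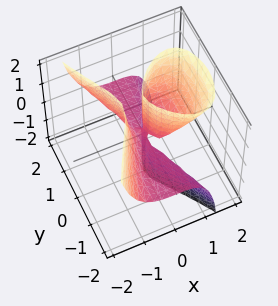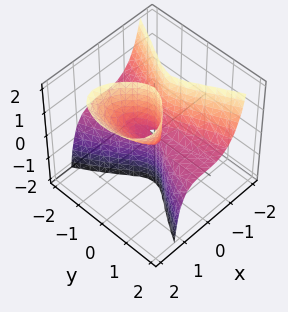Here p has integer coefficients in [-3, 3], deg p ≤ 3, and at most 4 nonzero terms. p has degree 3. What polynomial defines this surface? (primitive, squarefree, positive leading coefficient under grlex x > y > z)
Degree: no degree-2 surface has this shape, so deg p = 3.
Observable constraints: the visible y-axis segment lies entirely on the surface; the visible z-axis segment lies entirely on the surface; one x-axis crossing is at x = 0.
The integer polynomial consistent with all of this is the stated p.

3*x^3 - 2*x^2*z + 2*y^2*z - 2*x*z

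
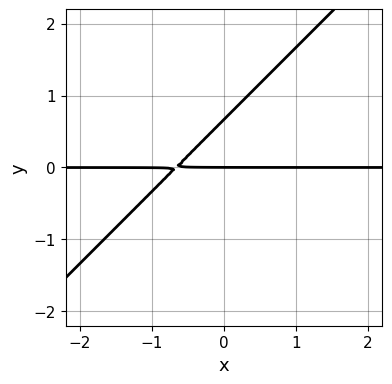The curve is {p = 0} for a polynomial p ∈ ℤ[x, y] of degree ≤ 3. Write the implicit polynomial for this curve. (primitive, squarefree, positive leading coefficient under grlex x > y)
3*x*y - 3*y^2 + 2*y

(a) Degree: a generic line meets the curve in up to 2 points, so deg p = 2.
(b) Reading off the gridlines: the visible x-axis segment lies entirely on the curve; it meets the y-axis at y = 0 (among the integer gridlines).
(c) Assembling these constraints gives the stated polynomial.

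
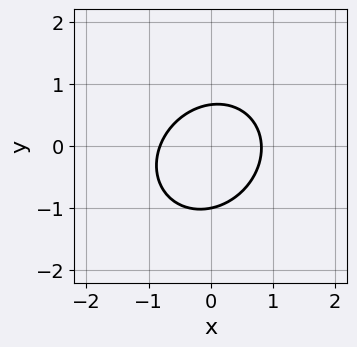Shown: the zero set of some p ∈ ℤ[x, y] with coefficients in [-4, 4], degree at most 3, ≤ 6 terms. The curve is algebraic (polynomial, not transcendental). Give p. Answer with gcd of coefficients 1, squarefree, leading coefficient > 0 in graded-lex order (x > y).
3*x^2 - x*y + 3*y^2 + y - 2

The degree is 2 — the shape is more complex than any degree-1 curve.
Against the integer gridlines: it crosses the y-axis at the gridline y = -1.
Solving for integer coefficients yields p as stated.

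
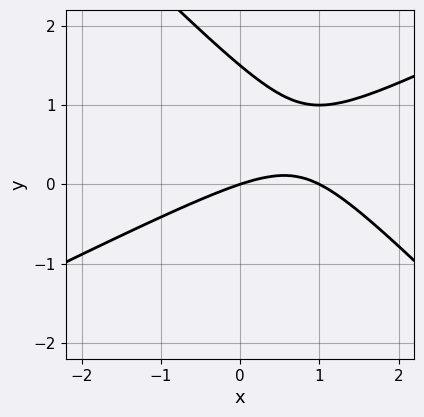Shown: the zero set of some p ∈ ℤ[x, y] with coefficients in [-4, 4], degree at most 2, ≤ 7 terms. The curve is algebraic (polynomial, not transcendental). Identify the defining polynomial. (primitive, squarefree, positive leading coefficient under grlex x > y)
The degree is 2 — the shape is more complex than any degree-1 curve.
From the visible intercepts: one y-axis crossing is at y = 0; the x-axis gridline crossings are at x ∈ {0, 1}.
These observations pin down the coefficients.

x^2 - x*y - 2*y^2 - x + 3*y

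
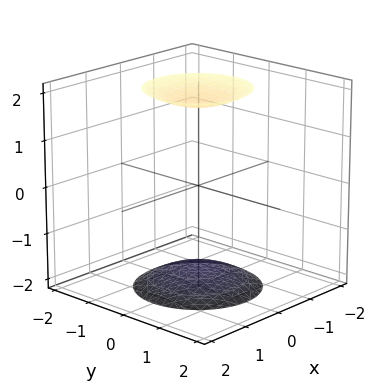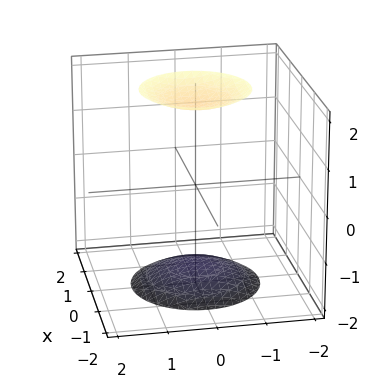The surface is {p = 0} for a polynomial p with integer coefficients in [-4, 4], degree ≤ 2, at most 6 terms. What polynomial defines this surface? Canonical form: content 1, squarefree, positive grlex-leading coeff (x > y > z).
x^2 + y^2 - z^2 + 3

(a) I count 2 distinct pieces. Treating them together as one polynomial.
(b) The degree is 2 — two separate bowl-shaped sheets opening away from each other; a quadric.
(c) Symmetries: the z-axis is an axis of rotation, so x and y enter only as x² + y²; mirror symmetry z ↦ −z ⇒ only even powers of z.
(d) From the axis intercepts and sections: the surface avoids every integer y-axis point in the box; the surface avoids every integer x-axis point in the box.
(e) Solving for integer coefficients yields p as stated.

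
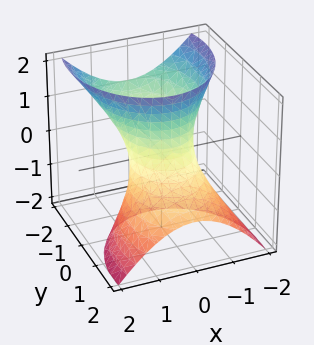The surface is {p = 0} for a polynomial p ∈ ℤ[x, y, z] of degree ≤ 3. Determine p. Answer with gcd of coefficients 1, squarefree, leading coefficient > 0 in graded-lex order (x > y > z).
3*x^2 + 2*y^2 + 3*y*z - z^2 - 2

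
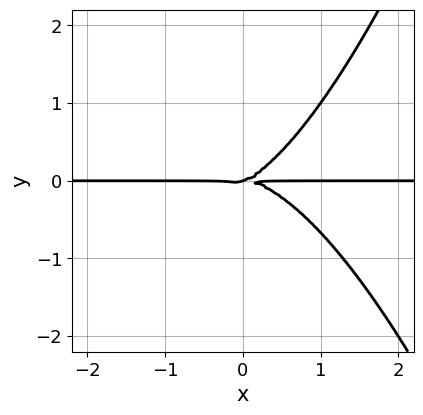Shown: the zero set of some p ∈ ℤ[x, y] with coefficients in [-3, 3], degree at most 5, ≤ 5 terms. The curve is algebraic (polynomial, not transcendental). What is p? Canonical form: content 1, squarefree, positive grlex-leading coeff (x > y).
2*x^3*y + x*y^2 - 3*y^3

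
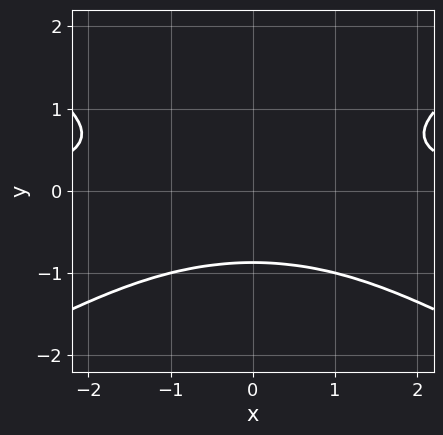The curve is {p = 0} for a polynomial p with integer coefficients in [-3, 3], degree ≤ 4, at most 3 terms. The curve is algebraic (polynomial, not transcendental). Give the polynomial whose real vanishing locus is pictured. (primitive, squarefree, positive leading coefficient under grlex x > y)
(a) Degree: a generic line meets the curve in up to 3 points, so deg p = 3.
(b) Symmetries: mirror symmetry x ↦ −x ⇒ only even powers of x.
(c) Against the integer gridlines: no x-intercept at any integer in the box.
(d) Together with the visible shape, these determine p as stated.

x^2*y - 3*y^3 - 2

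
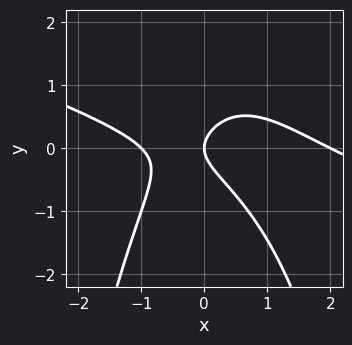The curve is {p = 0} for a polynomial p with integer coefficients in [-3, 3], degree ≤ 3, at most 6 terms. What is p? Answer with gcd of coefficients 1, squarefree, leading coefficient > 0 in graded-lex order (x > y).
(a) Degree: a generic line meets the curve in up to 3 points, so deg p = 3.
(b) Against the integer gridlines: among the integer gridlines, it crosses the x-axis at x ∈ {-1, 0, 2}; one y-axis crossing is at y = 0.
(c) Matching integer coefficients to the picture gives p.

x^3 + 3*x^2*y - x^2 + 3*y^2 - 2*x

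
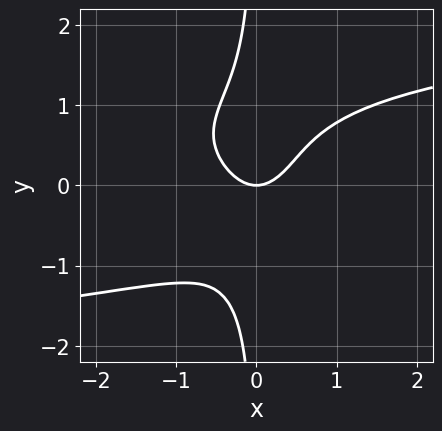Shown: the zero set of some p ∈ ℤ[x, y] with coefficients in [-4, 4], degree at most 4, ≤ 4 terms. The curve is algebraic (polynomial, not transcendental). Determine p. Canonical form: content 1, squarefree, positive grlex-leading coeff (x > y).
3*x*y^3 - 3*x^2 + 2*y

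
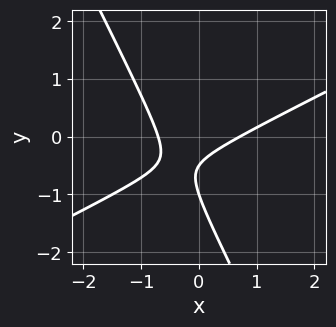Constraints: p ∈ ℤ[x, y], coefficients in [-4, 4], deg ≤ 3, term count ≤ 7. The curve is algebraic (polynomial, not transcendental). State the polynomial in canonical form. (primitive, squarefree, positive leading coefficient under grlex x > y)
1. Degree: a generic line meets the curve in up to 2 points, so deg p = 2.
2. Checking where it meets the axes: one y-axis crossing is at y = -1.
3. These observations pin down the coefficients.

2*x^2 - 3*x*y - 2*y^2 - 3*y - 1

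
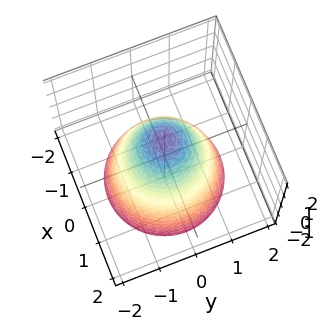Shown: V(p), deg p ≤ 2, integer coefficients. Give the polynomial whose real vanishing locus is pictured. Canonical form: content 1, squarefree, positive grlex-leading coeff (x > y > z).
3*x^2 + 3*y^2 + 2*z - 3

(a) The degree is 2 — the shape is more complex than any degree-1 surface.
(b) Symmetries: the surface is invariant under rotation about z: p = q(x² + y², z).
(c) From the axis intercepts and sections: among the integer gridlines, it crosses the x-axis at x ∈ {-1, 1}; among the integer gridlines, it crosses the y-axis at y ∈ {-1, 1}.
(d) These observations pin down the coefficients.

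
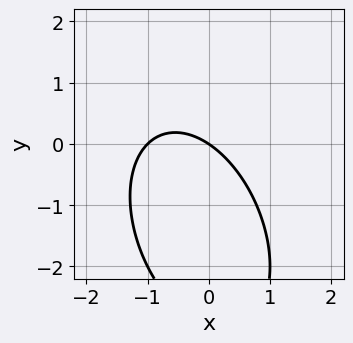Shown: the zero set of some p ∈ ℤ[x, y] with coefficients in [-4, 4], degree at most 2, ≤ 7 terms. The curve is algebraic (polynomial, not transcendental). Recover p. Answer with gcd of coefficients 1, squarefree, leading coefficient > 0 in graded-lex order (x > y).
2*x^2 + x*y + y^2 + 2*x + 3*y

First, the degree is 2 — a generic line meets the curve in up to 2 points.
Next, from the visible intercepts: the x-axis gridline crossings are at x ∈ {-1, 0}; one y-axis crossing is at y = 0.
Finally, solving for integer coefficients yields p as stated.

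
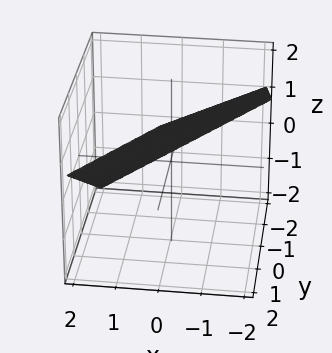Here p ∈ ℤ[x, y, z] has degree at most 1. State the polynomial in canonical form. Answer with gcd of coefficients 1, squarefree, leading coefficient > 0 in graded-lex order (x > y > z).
2*x - 2*y + 3*z - 2

Degree: every cross-section is a straight line — this is a plane, so deg p = 1.
From the visible intercepts: it crosses the x-axis at the gridline x = 1; one y-axis crossing is at y = -1.
Together with the visible shape, these determine p as stated.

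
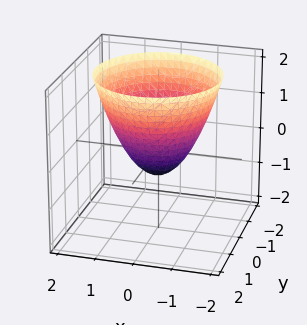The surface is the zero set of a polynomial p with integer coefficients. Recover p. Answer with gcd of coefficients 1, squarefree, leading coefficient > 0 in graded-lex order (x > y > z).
3*x^2 + 3*y^2 - 3*z - 2

First, the degree is 2 — the shape is more complex than any degree-1 surface.
Then, by symmetry, the surface is invariant under rotation about z: p = q(x² + y², z).
Then, observable constraints: a circular section at z = 0 has radius between 0 and 1.
Finally, matching integer coefficients to the picture gives p.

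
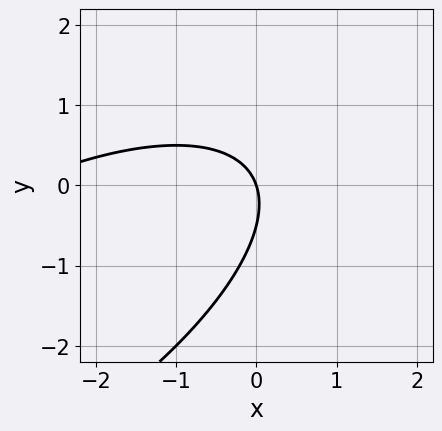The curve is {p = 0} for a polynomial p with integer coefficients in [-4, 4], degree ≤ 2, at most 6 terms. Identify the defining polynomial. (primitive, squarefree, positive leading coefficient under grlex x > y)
x^2 - 2*x*y + 2*y^2 + 3*x + y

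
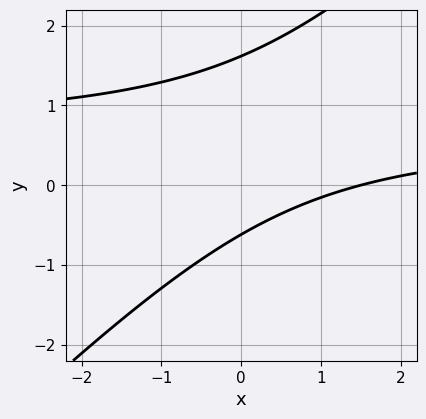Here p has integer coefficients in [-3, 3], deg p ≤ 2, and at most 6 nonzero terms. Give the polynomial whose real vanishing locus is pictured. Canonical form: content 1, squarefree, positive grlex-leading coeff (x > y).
(a) The degree is 2 — the shape is more complex than any degree-1 curve.
(b) Matching integer coefficients to the picture gives p.

3*x*y - 3*y^2 - 2*x + 3*y + 3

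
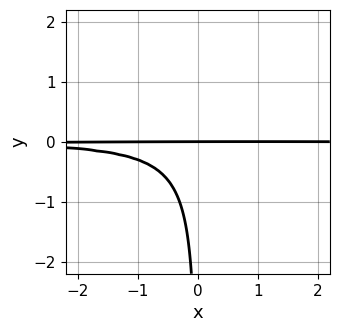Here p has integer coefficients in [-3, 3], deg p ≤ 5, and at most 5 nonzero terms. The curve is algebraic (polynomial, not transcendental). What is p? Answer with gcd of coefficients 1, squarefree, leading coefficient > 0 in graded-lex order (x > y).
First, the degree is 4 — a generic line meets the curve in up to 4 points.
Then, against the integer gridlines: one y-axis crossing is at y = 0; every point of the x-axis in the box is on the curve.
Finally, matching integer coefficients to the picture gives p.

x^2*y^2 + x*y^3 - 2*x*y^2 + y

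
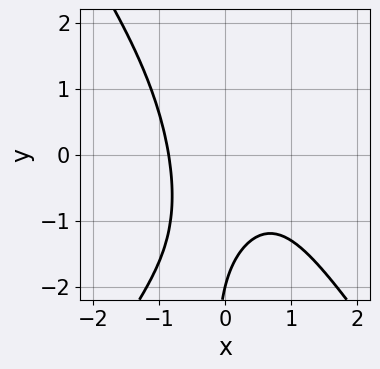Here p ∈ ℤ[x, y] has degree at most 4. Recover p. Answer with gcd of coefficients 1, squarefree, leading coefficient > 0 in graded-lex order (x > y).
1. Degree: the shape is more complex than any degree-2 curve, so deg p = 3.
2. Checking where it meets the axes: it crosses the y-axis at the gridline y = -2.
3. Assembling these constraints gives the stated polynomial.

2*x^3 - x*y^2 - x^2 + y + 2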